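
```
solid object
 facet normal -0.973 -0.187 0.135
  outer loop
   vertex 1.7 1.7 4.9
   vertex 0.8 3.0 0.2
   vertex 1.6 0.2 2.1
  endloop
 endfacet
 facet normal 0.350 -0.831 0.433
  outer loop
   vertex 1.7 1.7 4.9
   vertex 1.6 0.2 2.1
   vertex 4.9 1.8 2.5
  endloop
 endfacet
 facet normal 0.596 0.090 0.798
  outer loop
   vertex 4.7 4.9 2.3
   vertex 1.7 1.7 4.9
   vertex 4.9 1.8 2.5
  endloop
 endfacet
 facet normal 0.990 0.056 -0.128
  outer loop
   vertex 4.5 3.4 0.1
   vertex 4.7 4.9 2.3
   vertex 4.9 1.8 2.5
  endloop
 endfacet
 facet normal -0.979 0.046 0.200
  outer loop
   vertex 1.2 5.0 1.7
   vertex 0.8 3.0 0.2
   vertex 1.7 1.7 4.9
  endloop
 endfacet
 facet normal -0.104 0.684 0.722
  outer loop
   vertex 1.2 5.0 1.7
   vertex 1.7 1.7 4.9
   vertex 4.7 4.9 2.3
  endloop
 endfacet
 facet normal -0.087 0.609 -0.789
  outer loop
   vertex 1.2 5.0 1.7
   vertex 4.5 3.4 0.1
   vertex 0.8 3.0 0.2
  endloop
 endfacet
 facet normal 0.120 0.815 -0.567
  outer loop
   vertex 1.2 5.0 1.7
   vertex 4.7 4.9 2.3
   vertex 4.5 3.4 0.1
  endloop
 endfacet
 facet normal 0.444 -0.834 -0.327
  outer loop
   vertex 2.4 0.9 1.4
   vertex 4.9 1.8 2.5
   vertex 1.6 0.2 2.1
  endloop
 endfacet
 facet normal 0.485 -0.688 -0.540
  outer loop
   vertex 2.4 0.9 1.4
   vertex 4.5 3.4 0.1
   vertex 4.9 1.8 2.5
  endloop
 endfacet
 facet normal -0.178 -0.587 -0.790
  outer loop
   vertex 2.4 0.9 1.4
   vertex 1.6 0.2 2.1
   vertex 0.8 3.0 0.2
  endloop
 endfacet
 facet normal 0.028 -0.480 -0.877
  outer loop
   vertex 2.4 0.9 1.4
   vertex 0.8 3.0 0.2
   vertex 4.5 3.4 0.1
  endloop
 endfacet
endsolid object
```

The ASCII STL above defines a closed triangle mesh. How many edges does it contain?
18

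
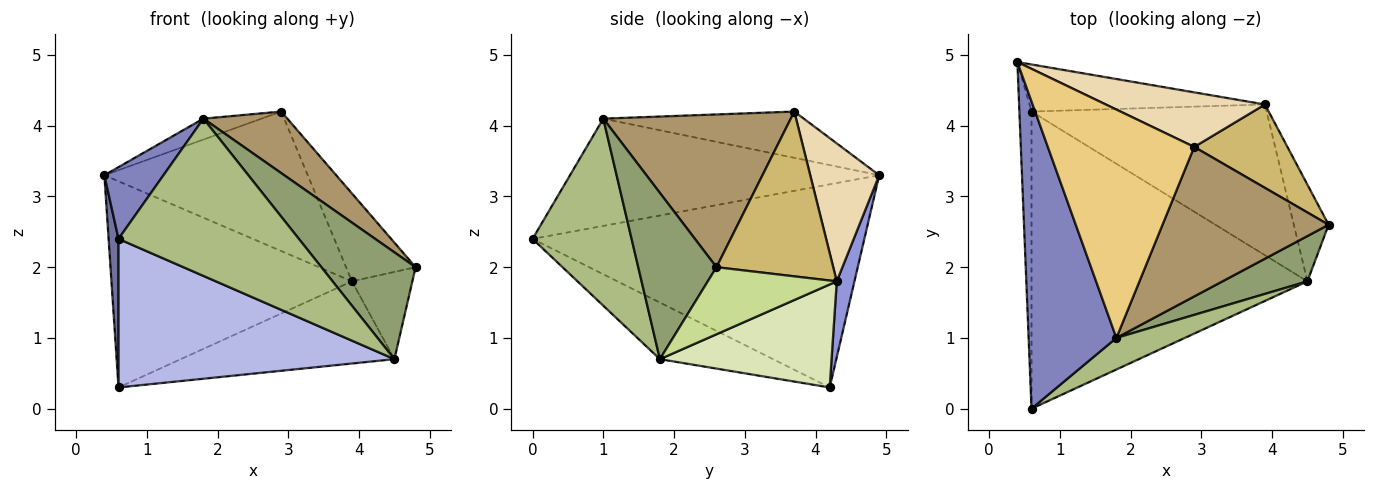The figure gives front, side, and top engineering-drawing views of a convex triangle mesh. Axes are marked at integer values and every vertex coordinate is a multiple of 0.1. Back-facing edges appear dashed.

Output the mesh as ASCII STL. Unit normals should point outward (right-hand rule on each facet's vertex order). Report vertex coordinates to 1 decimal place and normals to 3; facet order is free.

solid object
 facet normal -0.998 -0.030 -0.060
  outer loop
   vertex 0.6 4.2 0.3
   vertex 0.6 0.0 2.4
   vertex 0.4 4.9 3.3
  endloop
 endfacet
 facet normal -0.766 -0.146 0.626
  outer loop
   vertex 1.8 1.0 4.1
   vertex 0.4 4.9 3.3
   vertex 0.6 0.0 2.4
  endloop
 endfacet
 facet normal 0.071 0.972 -0.222
  outer loop
   vertex 3.9 4.3 1.8
   vertex 0.6 4.2 0.3
   vertex 0.4 4.9 3.3
  endloop
 endfacet
 facet normal -0.180 -0.440 -0.880
  outer loop
   vertex 4.5 1.8 0.7
   vertex 0.6 0.0 2.4
   vertex 0.6 4.2 0.3
  endloop
 endfacet
 facet normal 0.607 -0.732 0.310
  outer loop
   vertex 4.5 1.8 0.7
   vertex 4.8 2.6 2.0
   vertex 1.8 1.0 4.1
  endloop
 endfacet
 facet normal 0.474 -0.863 0.173
  outer loop
   vertex 4.5 1.8 0.7
   vertex 1.8 1.0 4.1
   vertex 0.6 0.0 2.4
  endloop
 endfacet
 facet normal 0.820 0.384 -0.425
  outer loop
   vertex 4.5 1.8 0.7
   vertex 3.9 4.3 1.8
   vertex 4.8 2.6 2.0
  endloop
 endfacet
 facet normal 0.359 0.447 -0.819
  outer loop
   vertex 4.5 1.8 0.7
   vertex 0.6 4.2 0.3
   vertex 3.9 4.3 1.8
  endloop
 endfacet
 facet normal 0.648 -0.290 0.704
  outer loop
   vertex 2.9 3.7 4.2
   vertex 1.8 1.0 4.1
   vertex 4.8 2.6 2.0
  endloop
 endfacet
 facet normal 0.773 0.460 0.437
  outer loop
   vertex 2.9 3.7 4.2
   vertex 4.8 2.6 2.0
   vertex 3.9 4.3 1.8
  endloop
 endfacet
 facet normal -0.300 0.087 0.950
  outer loop
   vertex 2.9 3.7 4.2
   vertex 0.4 4.9 3.3
   vertex 1.8 1.0 4.1
  endloop
 endfacet
 facet normal 0.301 0.888 0.347
  outer loop
   vertex 2.9 3.7 4.2
   vertex 3.9 4.3 1.8
   vertex 0.4 4.9 3.3
  endloop
 endfacet
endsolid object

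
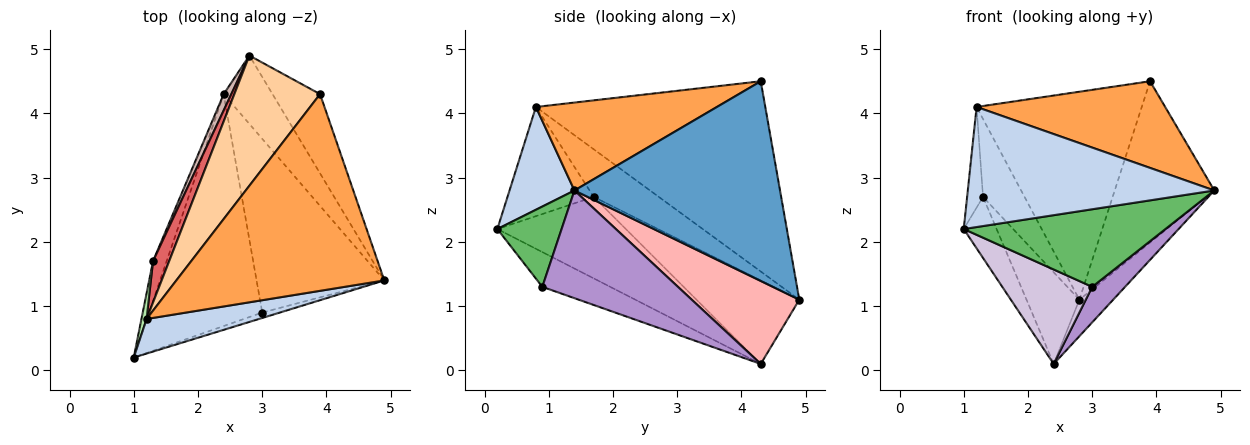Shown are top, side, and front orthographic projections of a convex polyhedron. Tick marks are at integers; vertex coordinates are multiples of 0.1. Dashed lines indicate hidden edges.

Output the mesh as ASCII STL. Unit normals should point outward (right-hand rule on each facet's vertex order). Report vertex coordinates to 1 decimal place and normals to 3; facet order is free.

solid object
 facet normal 0.880 0.426 -0.209
  outer loop
   vertex 3.9 4.3 4.5
   vertex 4.9 1.4 2.8
   vertex 2.8 4.9 1.1
  endloop
 endfacet
 facet normal 0.245 -0.932 0.268
  outer loop
   vertex 1.2 0.8 4.1
   vertex 1.0 0.2 2.2
   vertex 4.9 1.4 2.8
  endloop
 endfacet
 facet normal 0.361 -0.376 0.854
  outer loop
   vertex 1.2 0.8 4.1
   vertex 4.9 1.4 2.8
   vertex 3.9 4.3 4.5
  endloop
 endfacet
 facet normal -0.762 0.549 0.343
  outer loop
   vertex 1.2 0.8 4.1
   vertex 3.9 4.3 4.5
   vertex 2.8 4.9 1.1
  endloop
 endfacet
 facet normal 0.303 -0.951 -0.067
  outer loop
   vertex 3.0 0.9 1.3
   vertex 4.9 1.4 2.8
   vertex 1.0 0.2 2.2
  endloop
 endfacet
 facet normal -0.982 0.181 0.046
  outer loop
   vertex 1.3 1.7 2.7
   vertex 1.0 0.2 2.2
   vertex 1.2 0.8 4.1
  endloop
 endfacet
 facet normal -0.811 0.517 0.275
  outer loop
   vertex 1.3 1.7 2.7
   vertex 1.2 0.8 4.1
   vertex 2.8 4.9 1.1
  endloop
 endfacet
 facet normal 0.832 0.261 -0.490
  outer loop
   vertex 2.4 4.3 0.1
   vertex 2.8 4.9 1.1
   vertex 4.9 1.4 2.8
  endloop
 endfacet
 facet normal 0.637 -0.154 -0.755
  outer loop
   vertex 2.4 4.3 0.1
   vertex 4.9 1.4 2.8
   vertex 3.0 0.9 1.3
  endloop
 endfacet
 facet normal -0.274 -0.363 -0.891
  outer loop
   vertex 2.4 4.3 0.1
   vertex 3.0 0.9 1.3
   vertex 1.0 0.2 2.2
  endloop
 endfacet
 facet normal -0.956 0.245 -0.160
  outer loop
   vertex 2.4 4.3 0.1
   vertex 1.0 0.2 2.2
   vertex 1.3 1.7 2.7
  endloop
 endfacet
 facet normal -0.886 0.456 0.081
  outer loop
   vertex 2.4 4.3 0.1
   vertex 1.3 1.7 2.7
   vertex 2.8 4.9 1.1
  endloop
 endfacet
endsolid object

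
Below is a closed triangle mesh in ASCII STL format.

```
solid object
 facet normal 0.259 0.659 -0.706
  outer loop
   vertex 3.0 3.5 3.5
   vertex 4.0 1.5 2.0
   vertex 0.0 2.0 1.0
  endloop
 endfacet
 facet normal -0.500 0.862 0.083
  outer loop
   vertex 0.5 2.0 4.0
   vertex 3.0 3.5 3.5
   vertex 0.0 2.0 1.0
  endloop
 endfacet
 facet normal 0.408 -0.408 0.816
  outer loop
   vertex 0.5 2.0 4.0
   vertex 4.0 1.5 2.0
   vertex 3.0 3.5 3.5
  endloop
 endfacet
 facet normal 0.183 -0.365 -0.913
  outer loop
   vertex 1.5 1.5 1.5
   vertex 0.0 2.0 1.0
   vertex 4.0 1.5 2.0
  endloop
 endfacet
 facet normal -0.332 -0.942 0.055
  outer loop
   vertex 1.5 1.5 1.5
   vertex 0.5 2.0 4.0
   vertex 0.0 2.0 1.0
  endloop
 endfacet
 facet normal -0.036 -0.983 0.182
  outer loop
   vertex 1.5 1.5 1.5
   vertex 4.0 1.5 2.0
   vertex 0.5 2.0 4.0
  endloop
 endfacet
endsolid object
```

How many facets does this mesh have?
6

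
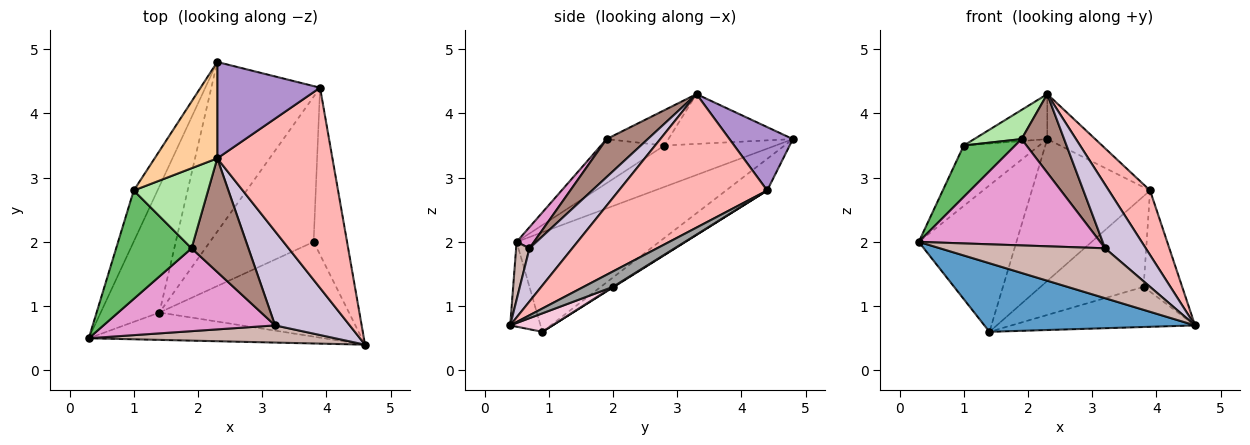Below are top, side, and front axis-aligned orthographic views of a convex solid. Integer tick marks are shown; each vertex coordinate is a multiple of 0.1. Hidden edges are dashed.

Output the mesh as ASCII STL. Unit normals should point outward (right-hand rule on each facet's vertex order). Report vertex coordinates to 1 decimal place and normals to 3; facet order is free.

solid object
 facet normal -0.132 -0.921 -0.367
  outer loop
   vertex 1.4 0.9 0.6
   vertex 4.6 0.4 0.7
   vertex 0.3 0.5 2.0
  endloop
 endfacet
 facet normal -0.742 0.508 -0.438
  outer loop
   vertex 1.4 0.9 0.6
   vertex 0.3 0.5 2.0
   vertex 2.3 4.8 3.6
  endloop
 endfacet
 facet normal -0.747 0.507 -0.429
  outer loop
   vertex 1.0 2.8 3.5
   vertex 2.3 4.8 3.6
   vertex 0.3 0.5 2.0
  endloop
 endfacet
 facet normal -0.584 0.343 0.735
  outer loop
   vertex 1.0 2.8 3.5
   vertex 2.3 3.3 4.3
   vertex 2.3 4.8 3.6
  endloop
 endfacet
 facet normal -0.467 -0.379 0.799
  outer loop
   vertex 1.0 2.8 3.5
   vertex 0.3 0.5 2.0
   vertex 1.9 1.9 3.6
  endloop
 endfacet
 facet normal -0.408 -0.312 0.858
  outer loop
   vertex 1.0 2.8 3.5
   vertex 1.9 1.9 3.6
   vertex 2.3 3.3 4.3
  endloop
 endfacet
 facet normal -0.218 0.626 -0.749
  outer loop
   vertex 3.9 4.4 2.8
   vertex 1.4 0.9 0.6
   vertex 2.3 4.8 3.6
  endloop
 endfacet
 facet normal 0.741 -0.206 0.639
  outer loop
   vertex 3.9 4.4 2.8
   vertex 2.3 3.3 4.3
   vertex 4.6 0.4 0.7
  endloop
 endfacet
 facet normal 0.488 0.369 0.791
  outer loop
   vertex 3.9 4.4 2.8
   vertex 2.3 4.8 3.6
   vertex 2.3 3.3 4.3
  endloop
 endfacet
 facet normal 0.508 -0.483 0.713
  outer loop
   vertex 3.2 0.7 1.9
   vertex 4.6 0.4 0.7
   vertex 2.3 3.3 4.3
  endloop
 endfacet
 facet normal 0.482 -0.498 0.721
  outer loop
   vertex 3.2 0.7 1.9
   vertex 2.3 3.3 4.3
   vertex 1.9 1.9 3.6
  endloop
 endfacet
 facet normal 0.076 -0.943 0.325
  outer loop
   vertex 3.2 0.7 1.9
   vertex 0.3 0.5 2.0
   vertex 4.6 0.4 0.7
  endloop
 endfacet
 facet normal 0.075 -0.787 0.613
  outer loop
   vertex 3.2 0.7 1.9
   vertex 1.9 1.9 3.6
   vertex 0.3 0.5 2.0
  endloop
 endfacet
 facet normal 0.089 0.389 -0.917
  outer loop
   vertex 3.8 2.0 1.3
   vertex 4.6 0.4 0.7
   vertex 1.4 0.9 0.6
  endloop
 endfacet
 facet normal 0.367 0.482 -0.796
  outer loop
   vertex 3.8 2.0 1.3
   vertex 3.9 4.4 2.8
   vertex 4.6 0.4 0.7
  endloop
 endfacet
 facet normal 0.005 0.530 -0.848
  outer loop
   vertex 3.8 2.0 1.3
   vertex 1.4 0.9 0.6
   vertex 3.9 4.4 2.8
  endloop
 endfacet
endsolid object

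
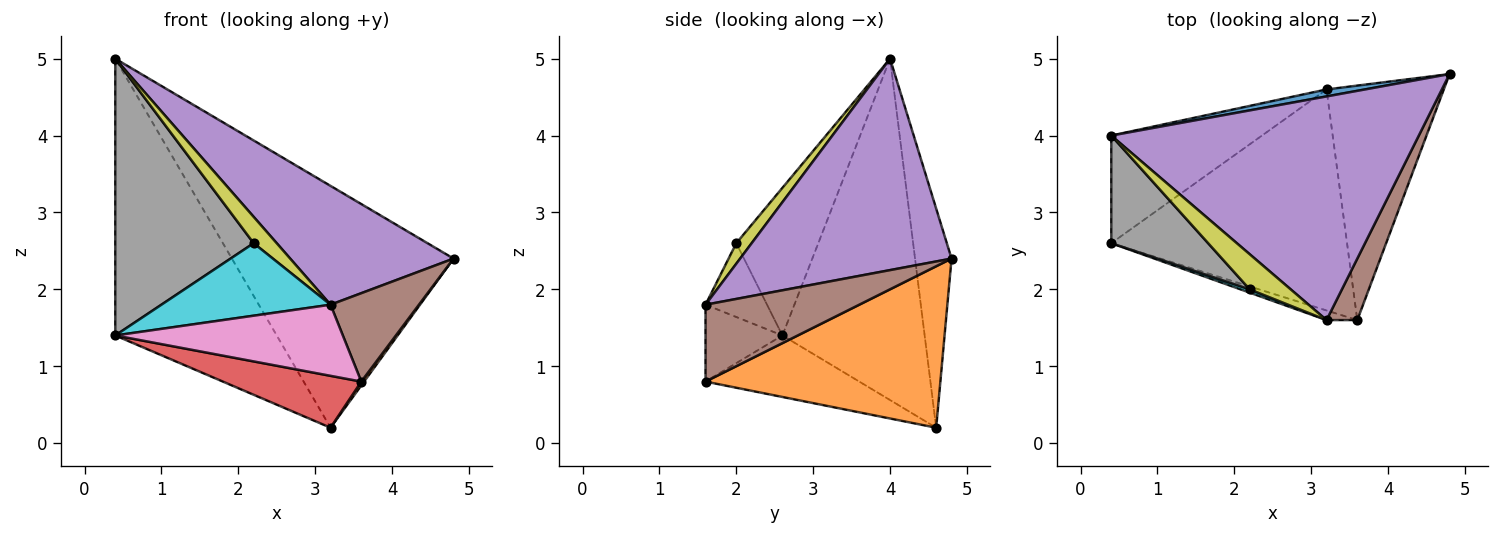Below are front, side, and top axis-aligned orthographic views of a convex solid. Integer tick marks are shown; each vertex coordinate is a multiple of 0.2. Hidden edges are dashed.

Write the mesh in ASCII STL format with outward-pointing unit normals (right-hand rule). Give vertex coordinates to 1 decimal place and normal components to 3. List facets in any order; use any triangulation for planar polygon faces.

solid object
 facet normal -0.162 0.986 0.029
  outer loop
   vertex 3.2 4.6 0.2
   vertex 0.4 4.0 5.0
   vertex 4.8 4.8 2.4
  endloop
 endfacet
 facet normal 0.809 -0.010 -0.588
  outer loop
   vertex 3.2 4.6 0.2
   vertex 4.8 4.8 2.4
   vertex 3.6 1.6 0.8
  endloop
 endfacet
 facet normal -0.635 0.720 -0.280
  outer loop
   vertex 0.4 2.6 1.4
   vertex 0.4 4.0 5.0
   vertex 3.2 4.6 0.2
  endloop
 endfacet
 facet normal -0.246 -0.222 -0.944
  outer loop
   vertex 0.4 2.6 1.4
   vertex 3.2 4.6 0.2
   vertex 3.6 1.6 0.8
  endloop
 endfacet
 facet normal 0.519 -0.401 0.755
  outer loop
   vertex 3.2 1.6 1.8
   vertex 4.8 4.8 2.4
   vertex 0.4 4.0 5.0
  endloop
 endfacet
 facet normal 0.819 -0.471 0.328
  outer loop
   vertex 3.2 1.6 1.8
   vertex 3.6 1.6 0.8
   vertex 4.8 4.8 2.4
  endloop
 endfacet
 facet normal -0.317 -0.940 -0.127
  outer loop
   vertex 3.2 1.6 1.8
   vertex 0.4 2.6 1.4
   vertex 3.6 1.6 0.8
  endloop
 endfacet
 facet normal -0.483 -0.816 0.317
  outer loop
   vertex 2.2 2.0 2.6
   vertex 0.4 4.0 5.0
   vertex 0.4 2.6 1.4
  endloop
 endfacet
 facet normal 0.371 -0.557 0.743
  outer loop
   vertex 2.2 2.0 2.6
   vertex 3.2 1.6 1.8
   vertex 0.4 4.0 5.0
  endloop
 endfacet
 facet normal -0.341 -0.939 0.043
  outer loop
   vertex 2.2 2.0 2.6
   vertex 0.4 2.6 1.4
   vertex 3.2 1.6 1.8
  endloop
 endfacet
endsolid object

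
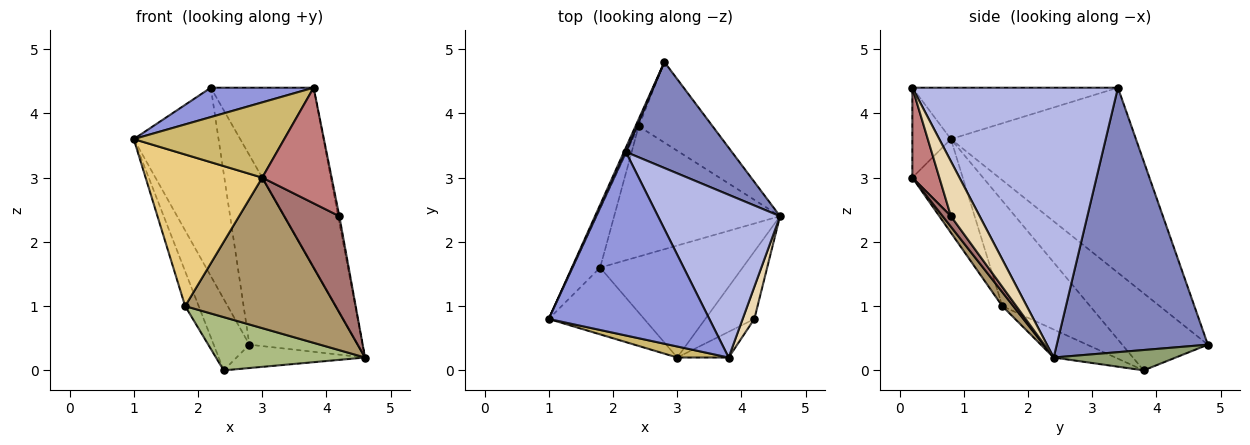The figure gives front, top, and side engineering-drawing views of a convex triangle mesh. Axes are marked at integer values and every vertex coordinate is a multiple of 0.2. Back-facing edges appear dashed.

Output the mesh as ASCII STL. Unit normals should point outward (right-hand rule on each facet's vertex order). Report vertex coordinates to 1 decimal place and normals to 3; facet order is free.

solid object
 facet normal -0.909 0.417 0.009
  outer loop
   vertex 2.2 3.4 4.4
   vertex 2.8 4.8 0.4
   vertex 1.0 0.8 3.6
  endloop
 endfacet
 facet normal 0.773 0.554 0.310
  outer loop
   vertex 2.2 3.4 4.4
   vertex 4.6 2.4 0.2
   vertex 2.8 4.8 0.4
  endloop
 endfacet
 facet normal -0.301 -0.151 0.942
  outer loop
   vertex 3.8 0.2 4.4
   vertex 2.2 3.4 4.4
   vertex 1.0 0.8 3.6
  endloop
 endfacet
 facet normal 0.829 0.415 0.375
  outer loop
   vertex 3.8 0.2 4.4
   vertex 4.6 2.4 0.2
   vertex 2.2 3.4 4.4
  endloop
 endfacet
 facet normal 0.256 0.269 -0.929
  outer loop
   vertex 2.4 3.8 0.0
   vertex 2.8 4.8 0.4
   vertex 4.6 2.4 0.2
  endloop
 endfacet
 facet normal -0.155 -0.374 -0.915
  outer loop
   vertex 2.4 3.8 0.0
   vertex 4.6 2.4 0.2
   vertex 1.8 1.6 1.0
  endloop
 endfacet
 facet normal -0.922 0.384 -0.038
  outer loop
   vertex 2.4 3.8 0.0
   vertex 1.0 0.8 3.6
   vertex 2.8 4.8 0.4
  endloop
 endfacet
 facet normal -0.957 0.148 -0.249
  outer loop
   vertex 2.4 3.8 0.0
   vertex 1.8 1.6 1.0
   vertex 1.0 0.8 3.6
  endloop
 endfacet
 facet normal 0.059 -0.801 -0.596
  outer loop
   vertex 3.0 0.2 3.0
   vertex 1.8 1.6 1.0
   vertex 4.6 2.4 0.2
  endloop
 endfacet
 facet normal -0.246 -0.959 0.140
  outer loop
   vertex 3.0 0.2 3.0
   vertex 3.8 0.2 4.4
   vertex 1.0 0.8 3.6
  endloop
 endfacet
 facet normal -0.368 -0.851 -0.375
  outer loop
   vertex 3.0 0.2 3.0
   vertex 1.0 0.8 3.6
   vertex 1.8 1.6 1.0
  endloop
 endfacet
 facet normal 0.977 0.042 0.208
  outer loop
   vertex 4.2 0.8 2.4
   vertex 4.6 2.4 0.2
   vertex 3.8 0.2 4.4
  endloop
 endfacet
 facet normal 0.122 -0.813 -0.569
  outer loop
   vertex 4.2 0.8 2.4
   vertex 3.0 0.2 3.0
   vertex 4.6 2.4 0.2
  endloop
 endfacet
 facet normal 0.355 -0.913 -0.203
  outer loop
   vertex 4.2 0.8 2.4
   vertex 3.8 0.2 4.4
   vertex 3.0 0.2 3.0
  endloop
 endfacet
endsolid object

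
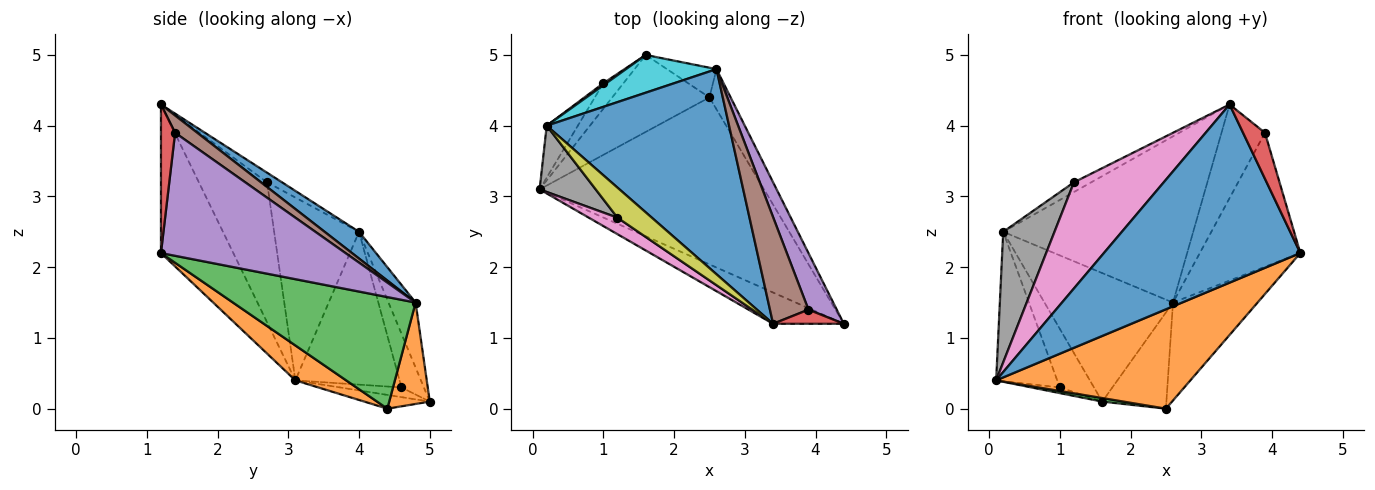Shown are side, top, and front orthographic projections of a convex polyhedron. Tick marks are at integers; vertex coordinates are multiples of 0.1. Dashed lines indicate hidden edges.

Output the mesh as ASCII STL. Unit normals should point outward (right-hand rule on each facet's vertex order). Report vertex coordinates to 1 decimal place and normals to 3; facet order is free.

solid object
 facet normal -0.341 -0.926 -0.162
  outer loop
   vertex 3.4 1.2 4.3
   vertex 0.1 3.1 0.4
   vertex 4.4 1.2 2.2
  endloop
 endfacet
 facet normal 0.133 -0.507 -0.852
  outer loop
   vertex 2.5 4.4 0.0
   vertex 4.4 1.2 2.2
   vertex 0.1 3.1 0.4
  endloop
 endfacet
 facet normal -0.140 -0.045 -0.989
  outer loop
   vertex 2.5 4.4 0.0
   vertex 0.1 3.1 0.4
   vertex 1.6 5.0 0.1
  endloop
 endfacet
 facet normal -0.425 0.196 -0.883
  outer loop
   vertex 1.0 4.6 0.3
   vertex 1.6 5.0 0.1
   vertex 0.1 3.1 0.4
  endloop
 endfacet
 facet normal -0.850 0.498 -0.173
  outer loop
   vertex 1.0 4.6 0.3
   vertex 0.1 3.1 0.4
   vertex 0.2 4.0 2.5
  endloop
 endfacet
 facet normal -0.548 0.836 0.029
  outer loop
   vertex 1.0 4.6 0.3
   vertex 0.2 4.0 2.5
   vertex 1.6 5.0 0.1
  endloop
 endfacet
 facet normal -0.600 -0.790 0.123
  outer loop
   vertex 1.2 2.7 3.2
   vertex 0.1 3.1 0.4
   vertex 3.4 1.2 4.3
  endloop
 endfacet
 facet normal -0.828 -0.500 0.254
  outer loop
   vertex 1.2 2.7 3.2
   vertex 0.2 4.0 2.5
   vertex 0.1 3.1 0.4
  endloop
 endfacet
 facet normal -0.257 0.297 0.920
  outer loop
   vertex 1.2 2.7 3.2
   vertex 3.4 1.2 4.3
   vertex 0.2 4.0 2.5
  endloop
 endfacet
 facet normal -0.198 0.940 0.276
  outer loop
   vertex 2.6 4.8 1.5
   vertex 1.6 5.0 0.1
   vertex 0.2 4.0 2.5
  endloop
 endfacet
 facet normal 0.113 0.626 0.772
  outer loop
   vertex 2.6 4.8 1.5
   vertex 0.2 4.0 2.5
   vertex 3.4 1.2 4.3
  endloop
 endfacet
 facet normal 0.517 0.818 -0.253
  outer loop
   vertex 2.6 4.8 1.5
   vertex 2.5 4.4 0.0
   vertex 1.6 5.0 0.1
  endloop
 endfacet
 facet normal 0.894 0.414 -0.170
  outer loop
   vertex 2.6 4.8 1.5
   vertex 4.4 1.2 2.2
   vertex 2.5 4.4 0.0
  endloop
 endfacet
 facet normal 0.525 -0.813 0.250
  outer loop
   vertex 3.9 1.4 3.9
   vertex 3.4 1.2 4.3
   vertex 4.4 1.2 2.2
  endloop
 endfacet
 facet normal 0.861 0.469 0.198
  outer loop
   vertex 3.9 1.4 3.9
   vertex 4.4 1.2 2.2
   vertex 2.6 4.8 1.5
  endloop
 endfacet
 facet normal 0.320 0.625 0.712
  outer loop
   vertex 3.9 1.4 3.9
   vertex 2.6 4.8 1.5
   vertex 3.4 1.2 4.3
  endloop
 endfacet
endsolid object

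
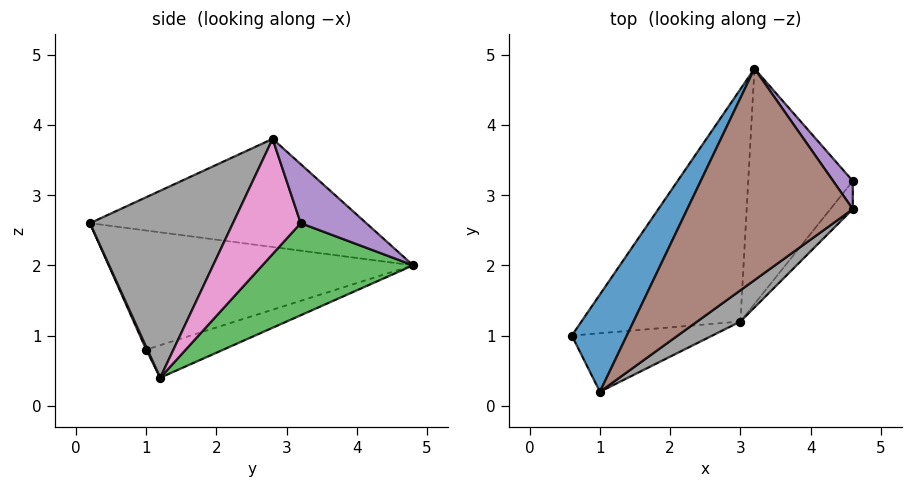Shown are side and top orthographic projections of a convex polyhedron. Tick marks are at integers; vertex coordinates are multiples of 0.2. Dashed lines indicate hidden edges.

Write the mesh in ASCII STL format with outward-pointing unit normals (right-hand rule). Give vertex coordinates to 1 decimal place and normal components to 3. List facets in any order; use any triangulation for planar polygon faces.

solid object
 facet normal -0.816 0.439 0.376
  outer loop
   vertex 1.0 0.2 2.6
   vertex 3.2 4.8 2.0
   vertex 0.6 1.0 0.8
  endloop
 endfacet
 facet normal -0.183 0.408 -0.895
  outer loop
   vertex 3.0 1.2 0.4
   vertex 0.6 1.0 0.8
   vertex 3.2 4.8 2.0
  endloop
 endfacet
 facet normal 0.634 0.285 -0.719
  outer loop
   vertex 3.0 1.2 0.4
   vertex 3.2 4.8 2.0
   vertex 4.6 3.2 2.6
  endloop
 endfacet
 facet normal 0.008 -0.913 -0.408
  outer loop
   vertex 3.0 1.2 0.4
   vertex 1.0 0.2 2.6
   vertex 0.6 1.0 0.8
  endloop
 endfacet
 facet normal 0.688 0.688 0.229
  outer loop
   vertex 4.6 2.8 3.8
   vertex 4.6 3.2 2.6
   vertex 3.2 4.8 2.0
  endloop
 endfacet
 facet normal -0.513 0.348 0.785
  outer loop
   vertex 4.6 2.8 3.8
   vertex 3.2 4.8 2.0
   vertex 1.0 0.2 2.6
  endloop
 endfacet
 facet normal 0.851 -0.498 -0.166
  outer loop
   vertex 4.6 2.8 3.8
   vertex 3.0 1.2 0.4
   vertex 4.6 3.2 2.6
  endloop
 endfacet
 facet normal 0.552 -0.824 0.128
  outer loop
   vertex 4.6 2.8 3.8
   vertex 1.0 0.2 2.6
   vertex 3.0 1.2 0.4
  endloop
 endfacet
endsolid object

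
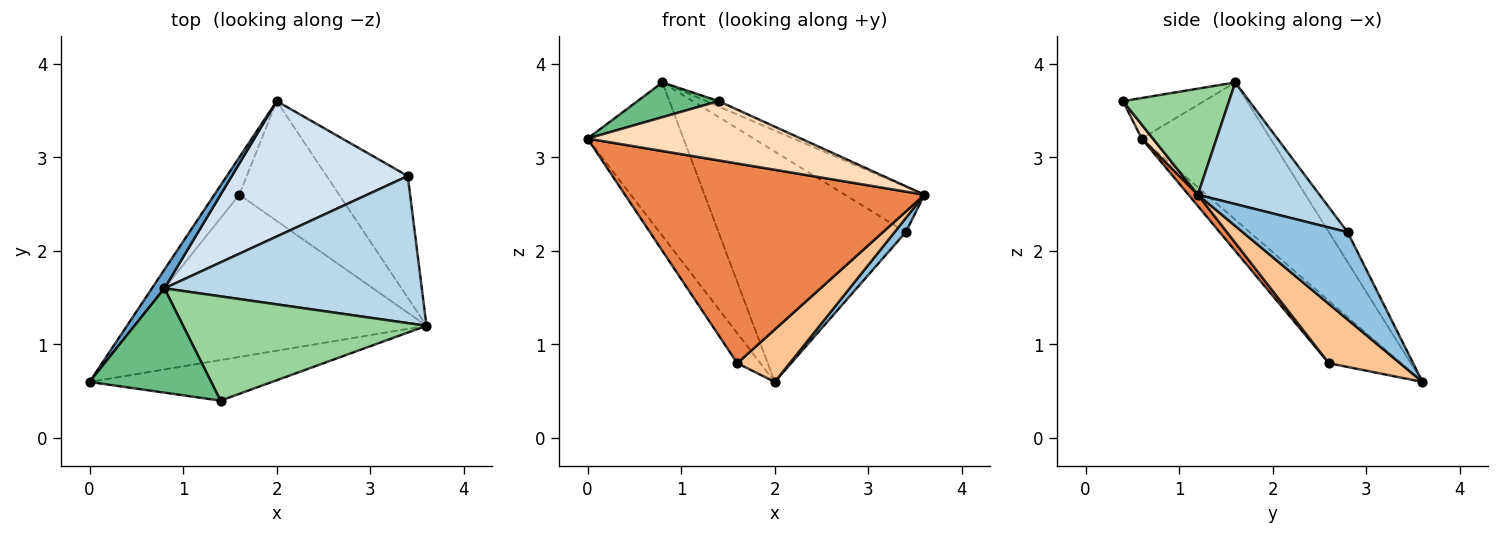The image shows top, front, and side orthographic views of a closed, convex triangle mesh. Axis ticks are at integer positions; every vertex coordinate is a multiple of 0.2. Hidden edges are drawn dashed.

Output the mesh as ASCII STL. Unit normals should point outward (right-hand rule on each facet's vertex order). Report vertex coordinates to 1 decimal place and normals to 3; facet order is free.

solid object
 facet normal -0.800 0.596 0.073
  outer loop
   vertex 0.8 1.6 3.8
   vertex 2.0 3.6 0.6
   vertex 0.0 0.6 3.2
  endloop
 endfacet
 facet normal 0.731 -0.078 -0.678
  outer loop
   vertex 3.4 2.8 2.2
   vertex 3.6 1.2 2.6
   vertex 2.0 3.6 0.6
  endloop
 endfacet
 facet normal 0.412 0.269 0.871
  outer loop
   vertex 3.4 2.8 2.2
   vertex 0.8 1.6 3.8
   vertex 3.6 1.2 2.6
  endloop
 endfacet
 facet normal -0.086 0.859 0.505
  outer loop
   vertex 3.4 2.8 2.2
   vertex 2.0 3.6 0.6
   vertex 0.8 1.6 3.8
  endloop
 endfacet
 facet normal 0.024 -0.776 -0.630
  outer loop
   vertex 1.6 2.6 0.8
   vertex 3.6 1.2 2.6
   vertex 0.0 0.6 3.2
  endloop
 endfacet
 facet normal -0.890 0.285 -0.356
  outer loop
   vertex 1.6 2.6 0.8
   vertex 0.0 0.6 3.2
   vertex 2.0 3.6 0.6
  endloop
 endfacet
 facet normal 0.478 -0.352 -0.805
  outer loop
   vertex 1.6 2.6 0.8
   vertex 2.0 3.6 0.6
   vertex 3.6 1.2 2.6
  endloop
 endfacet
 facet normal 0.043 -0.825 -0.564
  outer loop
   vertex 1.4 0.4 3.6
   vertex 0.0 0.6 3.2
   vertex 3.6 1.2 2.6
  endloop
 endfacet
 facet normal -0.302 -0.302 0.905
  outer loop
   vertex 1.4 0.4 3.6
   vertex 0.8 1.6 3.8
   vertex 0.0 0.6 3.2
  endloop
 endfacet
 facet normal 0.399 0.047 0.916
  outer loop
   vertex 1.4 0.4 3.6
   vertex 3.6 1.2 2.6
   vertex 0.8 1.6 3.8
  endloop
 endfacet
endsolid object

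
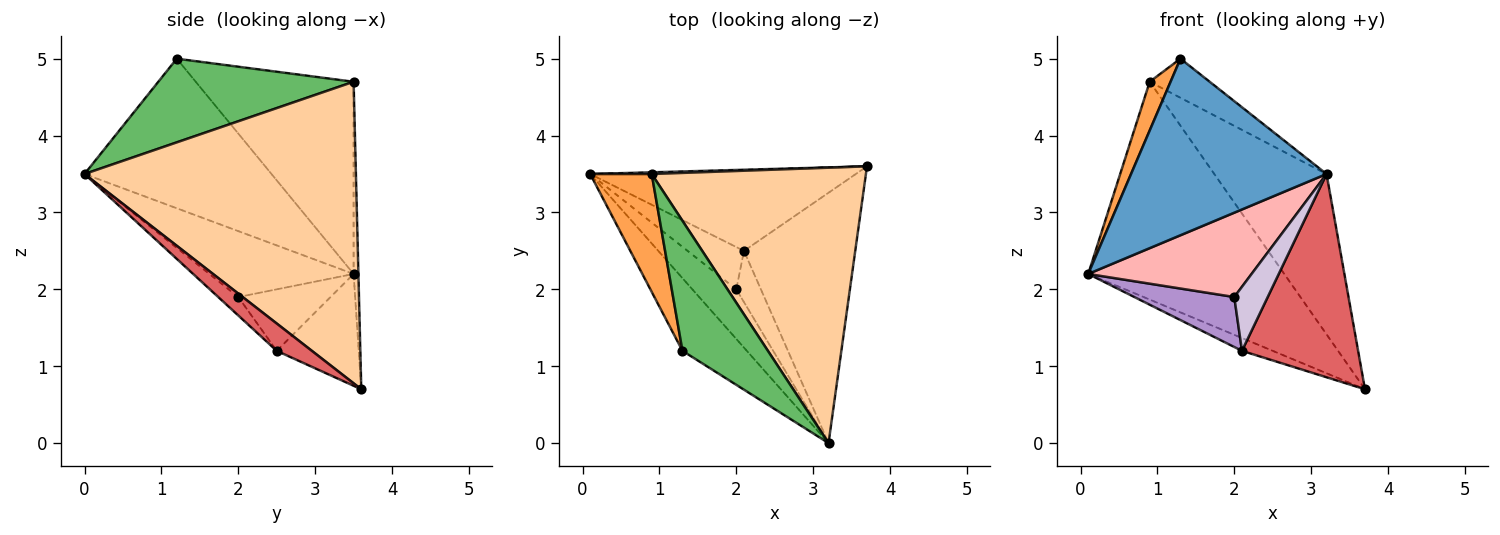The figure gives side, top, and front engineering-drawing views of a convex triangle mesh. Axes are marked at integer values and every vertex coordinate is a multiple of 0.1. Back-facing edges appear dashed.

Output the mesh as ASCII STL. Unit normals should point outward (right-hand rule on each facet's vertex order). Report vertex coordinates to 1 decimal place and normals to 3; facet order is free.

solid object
 facet normal -0.663 -0.693 -0.285
  outer loop
   vertex 1.3 1.2 5.0
   vertex 0.1 3.5 2.2
   vertex 3.2 0.0 3.5
  endloop
 endfacet
 facet normal -0.025 1.000 0.008
  outer loop
   vertex 0.9 3.5 4.7
   vertex 3.7 3.6 0.7
   vertex 0.1 3.5 2.2
  endloop
 endfacet
 facet normal -0.945 -0.125 0.302
  outer loop
   vertex 0.9 3.5 4.7
   vertex 0.1 3.5 2.2
   vertex 1.3 1.2 5.0
  endloop
 endfacet
 facet normal 0.773 0.320 0.549
  outer loop
   vertex 0.9 3.5 4.7
   vertex 3.2 0.0 3.5
   vertex 3.7 3.6 0.7
  endloop
 endfacet
 facet normal 0.684 0.210 0.698
  outer loop
   vertex 0.9 3.5 4.7
   vertex 1.3 1.2 5.0
   vertex 3.2 0.0 3.5
  endloop
 endfacet
 facet normal -0.384 0.144 -0.912
  outer loop
   vertex 2.1 2.5 1.2
   vertex 0.1 3.5 2.2
   vertex 3.7 3.6 0.7
  endloop
 endfacet
 facet normal 0.187 -0.619 -0.763
  outer loop
   vertex 2.1 2.5 1.2
   vertex 3.7 3.6 0.7
   vertex 3.2 0.0 3.5
  endloop
 endfacet
 facet normal -0.605 -0.686 -0.404
  outer loop
   vertex 2.0 2.0 1.9
   vertex 3.2 0.0 3.5
   vertex 0.1 3.5 2.2
  endloop
 endfacet
 facet normal -0.576 -0.624 -0.528
  outer loop
   vertex 2.0 2.0 1.9
   vertex 0.1 3.5 2.2
   vertex 2.1 2.5 1.2
  endloop
 endfacet
 facet normal -0.424 -0.707 -0.566
  outer loop
   vertex 2.0 2.0 1.9
   vertex 2.1 2.5 1.2
   vertex 3.2 0.0 3.5
  endloop
 endfacet
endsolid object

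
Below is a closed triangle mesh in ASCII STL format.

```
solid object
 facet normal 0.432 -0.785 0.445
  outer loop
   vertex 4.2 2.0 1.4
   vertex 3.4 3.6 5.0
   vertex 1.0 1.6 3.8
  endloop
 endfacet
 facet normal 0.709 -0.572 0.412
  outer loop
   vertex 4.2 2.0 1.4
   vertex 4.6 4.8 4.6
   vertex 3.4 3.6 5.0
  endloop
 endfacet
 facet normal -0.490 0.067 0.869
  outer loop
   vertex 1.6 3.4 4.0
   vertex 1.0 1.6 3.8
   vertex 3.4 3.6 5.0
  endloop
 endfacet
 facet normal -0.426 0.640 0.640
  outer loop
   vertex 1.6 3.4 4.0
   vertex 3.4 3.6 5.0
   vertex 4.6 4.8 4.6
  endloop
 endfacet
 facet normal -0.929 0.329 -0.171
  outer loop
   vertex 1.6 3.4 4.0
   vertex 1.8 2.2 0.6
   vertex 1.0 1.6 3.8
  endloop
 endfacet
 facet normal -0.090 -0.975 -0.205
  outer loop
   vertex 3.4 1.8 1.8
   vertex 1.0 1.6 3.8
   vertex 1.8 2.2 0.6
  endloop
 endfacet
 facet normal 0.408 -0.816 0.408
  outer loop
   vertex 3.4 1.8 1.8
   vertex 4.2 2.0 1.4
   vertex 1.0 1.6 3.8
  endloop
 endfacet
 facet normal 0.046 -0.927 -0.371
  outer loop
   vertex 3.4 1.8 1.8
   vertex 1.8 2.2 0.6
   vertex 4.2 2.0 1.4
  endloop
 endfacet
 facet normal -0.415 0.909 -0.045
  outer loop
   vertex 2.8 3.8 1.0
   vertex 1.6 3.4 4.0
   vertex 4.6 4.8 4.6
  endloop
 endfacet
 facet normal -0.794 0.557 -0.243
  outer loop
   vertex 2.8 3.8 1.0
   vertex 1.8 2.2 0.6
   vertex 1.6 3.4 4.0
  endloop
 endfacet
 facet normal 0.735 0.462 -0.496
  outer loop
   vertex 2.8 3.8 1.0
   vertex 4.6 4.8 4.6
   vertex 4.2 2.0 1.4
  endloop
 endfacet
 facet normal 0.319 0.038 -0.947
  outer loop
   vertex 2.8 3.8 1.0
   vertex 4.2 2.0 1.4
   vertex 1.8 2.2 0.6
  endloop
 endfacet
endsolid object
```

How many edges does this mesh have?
18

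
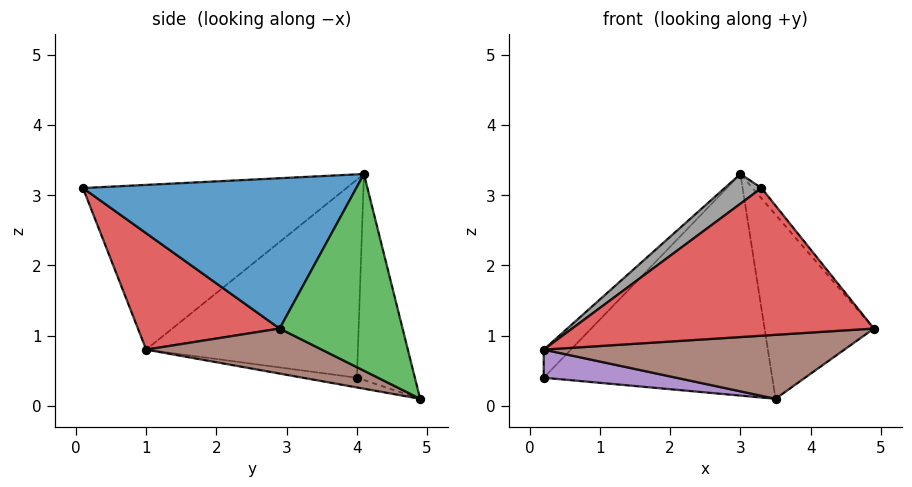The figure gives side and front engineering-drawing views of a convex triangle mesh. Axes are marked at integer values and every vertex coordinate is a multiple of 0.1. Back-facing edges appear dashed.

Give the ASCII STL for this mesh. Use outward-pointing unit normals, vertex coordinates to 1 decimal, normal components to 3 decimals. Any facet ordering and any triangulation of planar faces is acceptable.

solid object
 facet normal 0.763 0.025 0.646
  outer loop
   vertex 3.0 4.1 3.3
   vertex 3.3 0.1 3.1
   vertex 4.9 2.9 1.1
  endloop
 endfacet
 facet normal -0.241 0.950 0.200
  outer loop
   vertex 3.5 4.9 0.1
   vertex 0.2 4.0 0.4
   vertex 3.0 4.1 3.3
  endloop
 endfacet
 facet normal 0.719 0.639 0.272
  outer loop
   vertex 3.5 4.9 0.1
   vertex 3.0 4.1 3.3
   vertex 4.9 2.9 1.1
  endloop
 endfacet
 facet normal 0.312 -0.664 -0.680
  outer loop
   vertex 0.2 1.0 0.8
   vertex 4.9 2.9 1.1
   vertex 3.3 0.1 3.1
  endloop
 endfacet
 facet normal -0.054 -0.132 -0.990
  outer loop
   vertex 0.2 1.0 0.8
   vertex 0.2 4.0 0.4
   vertex 3.5 4.9 0.1
  endloop
 endfacet
 facet normal 0.192 -0.328 -0.925
  outer loop
   vertex 0.2 1.0 0.8
   vertex 3.5 4.9 0.1
   vertex 4.9 2.9 1.1
  endloop
 endfacet
 facet normal -0.718 0.092 0.690
  outer loop
   vertex 0.2 1.0 0.8
   vertex 3.0 4.1 3.3
   vertex 0.2 4.0 0.4
  endloop
 endfacet
 facet normal -0.610 -0.085 0.788
  outer loop
   vertex 0.2 1.0 0.8
   vertex 3.3 0.1 3.1
   vertex 3.0 4.1 3.3
  endloop
 endfacet
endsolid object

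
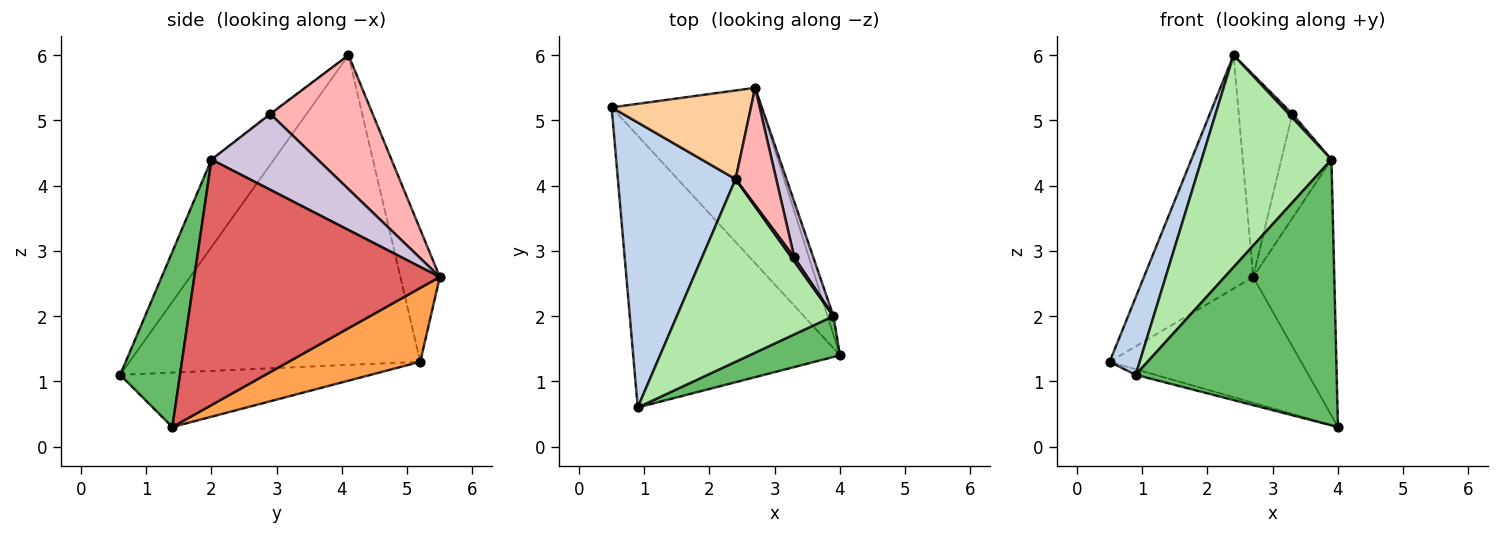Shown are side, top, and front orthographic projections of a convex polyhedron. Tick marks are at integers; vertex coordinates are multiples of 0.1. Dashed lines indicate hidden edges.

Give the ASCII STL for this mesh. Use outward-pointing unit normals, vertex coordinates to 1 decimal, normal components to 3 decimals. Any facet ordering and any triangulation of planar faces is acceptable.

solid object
 facet normal -0.255 0.020 -0.967
  outer loop
   vertex 0.9 0.6 1.1
   vertex 0.5 5.2 1.3
   vertex 4.0 1.4 0.3
  endloop
 endfacet
 facet normal -0.930 -0.096 0.354
  outer loop
   vertex 2.4 4.1 6.0
   vertex 0.5 5.2 1.3
   vertex 0.9 0.6 1.1
  endloop
 endfacet
 facet normal 0.372 0.541 -0.754
  outer loop
   vertex 2.7 5.5 2.6
   vertex 4.0 1.4 0.3
   vertex 0.5 5.2 1.3
  endloop
 endfacet
 facet normal -0.320 0.886 0.337
  outer loop
   vertex 2.7 5.5 2.6
   vertex 0.5 5.2 1.3
   vertex 2.4 4.1 6.0
  endloop
 endfacet
 facet normal 0.282 -0.948 0.146
  outer loop
   vertex 3.9 2.0 4.4
   vertex 0.9 0.6 1.1
   vertex 4.0 1.4 0.3
  endloop
 endfacet
 facet normal -0.342 -0.712 0.613
  outer loop
   vertex 3.9 2.0 4.4
   vertex 2.4 4.1 6.0
   vertex 0.9 0.6 1.1
  endloop
 endfacet
 facet normal 0.949 0.314 -0.023
  outer loop
   vertex 3.9 2.0 4.4
   vertex 4.0 1.4 0.3
   vertex 2.7 5.5 2.6
  endloop
 endfacet
 facet normal 0.856 0.447 0.260
  outer loop
   vertex 3.3 2.9 5.1
   vertex 2.7 5.5 2.6
   vertex 2.4 4.1 6.0
  endloop
 endfacet
 facet normal -0.229 -0.688 0.688
  outer loop
   vertex 3.3 2.9 5.1
   vertex 2.4 4.1 6.0
   vertex 3.9 2.0 4.4
  endloop
 endfacet
 facet normal 0.882 0.416 0.221
  outer loop
   vertex 3.3 2.9 5.1
   vertex 3.9 2.0 4.4
   vertex 2.7 5.5 2.6
  endloop
 endfacet
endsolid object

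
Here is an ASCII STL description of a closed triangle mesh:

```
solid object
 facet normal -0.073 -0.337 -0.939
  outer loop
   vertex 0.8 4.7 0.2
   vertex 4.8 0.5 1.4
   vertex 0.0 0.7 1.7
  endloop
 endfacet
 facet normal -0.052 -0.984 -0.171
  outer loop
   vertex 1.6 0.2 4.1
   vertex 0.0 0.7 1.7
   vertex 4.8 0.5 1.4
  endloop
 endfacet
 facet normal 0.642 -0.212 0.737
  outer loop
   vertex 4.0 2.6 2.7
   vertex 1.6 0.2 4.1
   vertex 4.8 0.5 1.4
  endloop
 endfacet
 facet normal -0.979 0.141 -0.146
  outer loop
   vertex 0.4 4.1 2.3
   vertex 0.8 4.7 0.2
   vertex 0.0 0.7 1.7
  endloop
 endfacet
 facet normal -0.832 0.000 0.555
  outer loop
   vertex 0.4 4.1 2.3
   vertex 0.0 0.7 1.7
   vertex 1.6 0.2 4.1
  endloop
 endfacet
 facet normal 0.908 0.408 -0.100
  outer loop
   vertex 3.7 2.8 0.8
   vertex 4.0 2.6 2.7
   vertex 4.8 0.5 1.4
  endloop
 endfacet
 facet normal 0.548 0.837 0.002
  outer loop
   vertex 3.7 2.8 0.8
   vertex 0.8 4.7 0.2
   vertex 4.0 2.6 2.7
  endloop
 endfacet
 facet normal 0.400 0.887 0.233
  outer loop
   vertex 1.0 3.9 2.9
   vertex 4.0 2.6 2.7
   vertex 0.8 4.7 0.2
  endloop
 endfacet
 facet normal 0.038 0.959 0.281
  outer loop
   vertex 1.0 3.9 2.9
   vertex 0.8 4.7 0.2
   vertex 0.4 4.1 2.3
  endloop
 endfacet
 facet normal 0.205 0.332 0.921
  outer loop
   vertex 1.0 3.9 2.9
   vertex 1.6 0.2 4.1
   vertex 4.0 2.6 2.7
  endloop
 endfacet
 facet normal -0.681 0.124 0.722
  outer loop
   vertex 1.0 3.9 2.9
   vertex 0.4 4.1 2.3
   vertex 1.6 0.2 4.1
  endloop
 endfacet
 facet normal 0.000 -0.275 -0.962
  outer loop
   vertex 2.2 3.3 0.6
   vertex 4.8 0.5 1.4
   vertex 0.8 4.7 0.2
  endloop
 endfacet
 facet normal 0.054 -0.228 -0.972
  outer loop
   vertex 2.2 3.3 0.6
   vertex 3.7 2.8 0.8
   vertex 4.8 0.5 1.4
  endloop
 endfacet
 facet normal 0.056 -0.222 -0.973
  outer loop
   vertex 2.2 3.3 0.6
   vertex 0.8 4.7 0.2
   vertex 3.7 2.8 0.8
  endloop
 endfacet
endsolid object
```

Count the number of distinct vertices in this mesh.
9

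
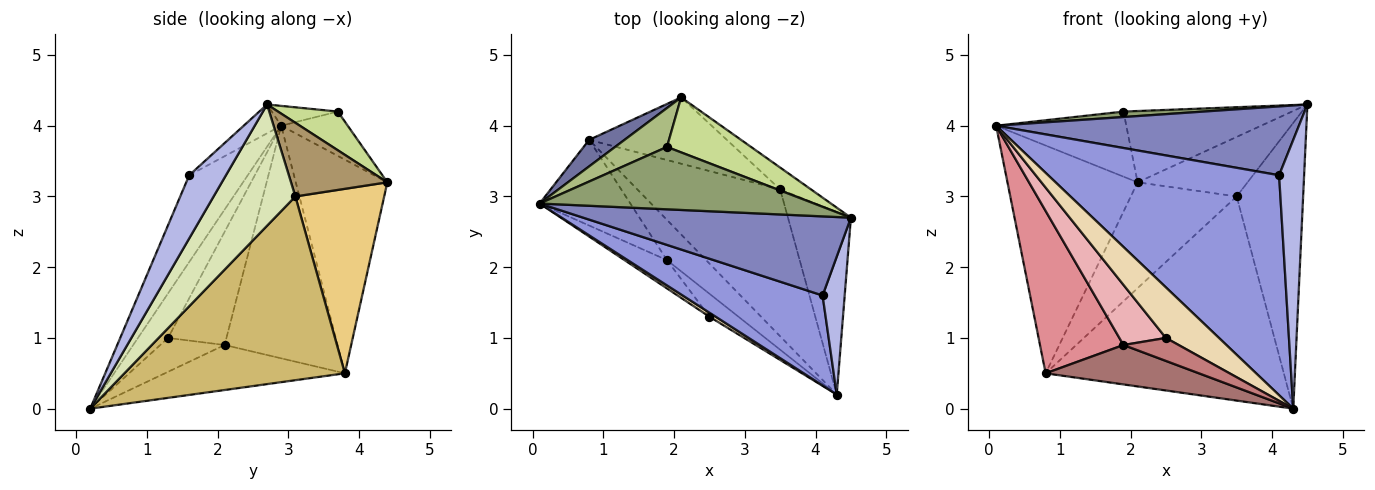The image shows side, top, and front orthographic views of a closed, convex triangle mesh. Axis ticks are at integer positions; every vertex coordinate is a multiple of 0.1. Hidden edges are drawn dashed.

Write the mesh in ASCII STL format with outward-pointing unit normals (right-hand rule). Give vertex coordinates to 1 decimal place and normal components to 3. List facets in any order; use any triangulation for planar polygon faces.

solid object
 facet normal -0.573 0.814 0.095
  outer loop
   vertex 0.8 3.8 0.5
   vertex 0.1 2.9 4.0
   vertex 2.1 4.4 3.2
  endloop
 endfacet
 facet normal -0.081 -0.654 0.752
  outer loop
   vertex 4.1 1.6 3.3
   vertex 4.5 2.7 4.3
   vertex 0.1 2.9 4.0
  endloop
 endfacet
 facet normal -0.228 -0.901 0.368
  outer loop
   vertex 4.1 1.6 3.3
   vertex 0.1 2.9 4.0
   vertex 4.3 0.2 0.0
  endloop
 endfacet
 facet normal 0.794 -0.541 0.278
  outer loop
   vertex 4.1 1.6 3.3
   vertex 4.3 0.2 0.0
   vertex 4.5 2.7 4.3
  endloop
 endfacet
 facet normal -0.072 -0.087 0.994
  outer loop
   vertex 1.9 3.7 4.2
   vertex 0.1 2.9 4.0
   vertex 4.5 2.7 4.3
  endloop
 endfacet
 facet normal -0.402 0.786 0.470
  outer loop
   vertex 1.9 3.7 4.2
   vertex 2.1 4.4 3.2
   vertex 0.1 2.9 4.0
  endloop
 endfacet
 facet normal 0.271 0.762 0.588
  outer loop
   vertex 1.9 3.7 4.2
   vertex 4.5 2.7 4.3
   vertex 2.1 4.4 3.2
  endloop
 endfacet
 facet normal 0.720 0.585 -0.374
  outer loop
   vertex 3.5 3.1 3.0
   vertex 4.5 2.7 4.3
   vertex 4.3 0.2 0.0
  endloop
 endfacet
 facet normal 0.635 0.725 -0.266
  outer loop
   vertex 3.5 3.1 3.0
   vertex 2.1 4.4 3.2
   vertex 4.5 2.7 4.3
  endloop
 endfacet
 facet normal 0.601 0.649 -0.467
  outer loop
   vertex 3.5 3.1 3.0
   vertex 4.3 0.2 0.0
   vertex 0.8 3.8 0.5
  endloop
 endfacet
 facet normal 0.580 0.691 -0.433
  outer loop
   vertex 3.5 3.1 3.0
   vertex 0.8 3.8 0.5
   vertex 2.1 4.4 3.2
  endloop
 endfacet
 facet normal -0.492 -0.868 0.069
  outer loop
   vertex 2.5 1.3 1.0
   vertex 4.3 0.2 0.0
   vertex 0.1 2.9 4.0
  endloop
 endfacet
 facet normal -0.635 -0.541 -0.552
  outer loop
   vertex 1.9 2.1 0.9
   vertex 0.8 3.8 0.5
   vertex 4.3 0.2 0.0
  endloop
 endfacet
 facet normal -0.636 -0.545 -0.545
  outer loop
   vertex 1.9 2.1 0.9
   vertex 4.3 0.2 0.0
   vertex 2.5 1.3 1.0
  endloop
 endfacet
 facet normal -0.767 -0.567 -0.299
  outer loop
   vertex 1.9 2.1 0.9
   vertex 0.1 2.9 4.0
   vertex 0.8 3.8 0.5
  endloop
 endfacet
 facet normal -0.750 -0.598 -0.281
  outer loop
   vertex 1.9 2.1 0.9
   vertex 2.5 1.3 1.0
   vertex 0.1 2.9 4.0
  endloop
 endfacet
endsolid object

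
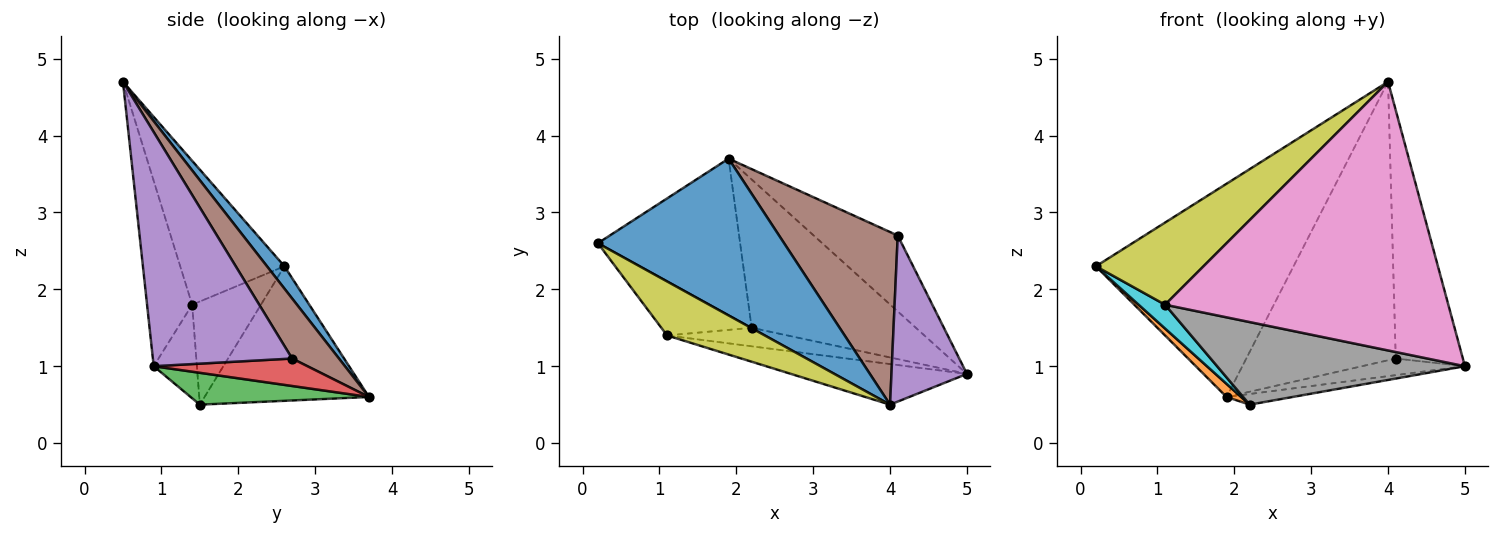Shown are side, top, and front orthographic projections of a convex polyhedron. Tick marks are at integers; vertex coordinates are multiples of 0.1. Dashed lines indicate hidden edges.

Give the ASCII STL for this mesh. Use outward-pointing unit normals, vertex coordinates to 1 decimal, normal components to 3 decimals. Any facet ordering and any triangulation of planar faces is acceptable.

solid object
 facet normal 0.071 0.804 0.591
  outer loop
   vertex 4.0 0.5 4.7
   vertex 1.9 3.7 0.6
   vertex 0.2 2.6 2.3
  endloop
 endfacet
 facet normal -0.686 -0.061 -0.725
  outer loop
   vertex 2.2 1.5 0.5
   vertex 0.2 2.6 2.3
   vertex 1.9 3.7 0.6
  endloop
 endfacet
 facet normal 0.190 0.070 -0.979
  outer loop
   vertex 2.2 1.5 0.5
   vertex 1.9 3.7 0.6
   vertex 5.0 0.9 1.0
  endloop
 endfacet
 facet normal 0.304 0.204 -0.931
  outer loop
   vertex 4.1 2.7 1.1
   vertex 5.0 0.9 1.0
   vertex 1.9 3.7 0.6
  endloop
 endfacet
 facet normal 0.865 0.417 0.279
  outer loop
   vertex 4.1 2.7 1.1
   vertex 4.0 0.5 4.7
   vertex 5.0 0.9 1.0
  endloop
 endfacet
 facet normal 0.258 0.821 0.509
  outer loop
   vertex 4.1 2.7 1.1
   vertex 1.9 3.7 0.6
   vertex 4.0 0.5 4.7
  endloop
 endfacet
 facet normal -0.156 -0.977 -0.148
  outer loop
   vertex 1.1 1.4 1.8
   vertex 5.0 0.9 1.0
   vertex 4.0 0.5 4.7
  endloop
 endfacet
 facet normal -0.168 -0.962 -0.216
  outer loop
   vertex 1.1 1.4 1.8
   vertex 2.2 1.5 0.5
   vertex 5.0 0.9 1.0
  endloop
 endfacet
 facet normal -0.629 -0.650 0.427
  outer loop
   vertex 1.1 1.4 1.8
   vertex 4.0 0.5 4.7
   vertex 0.2 2.6 2.3
  endloop
 endfacet
 facet normal -0.723 -0.278 -0.633
  outer loop
   vertex 1.1 1.4 1.8
   vertex 0.2 2.6 2.3
   vertex 2.2 1.5 0.5
  endloop
 endfacet
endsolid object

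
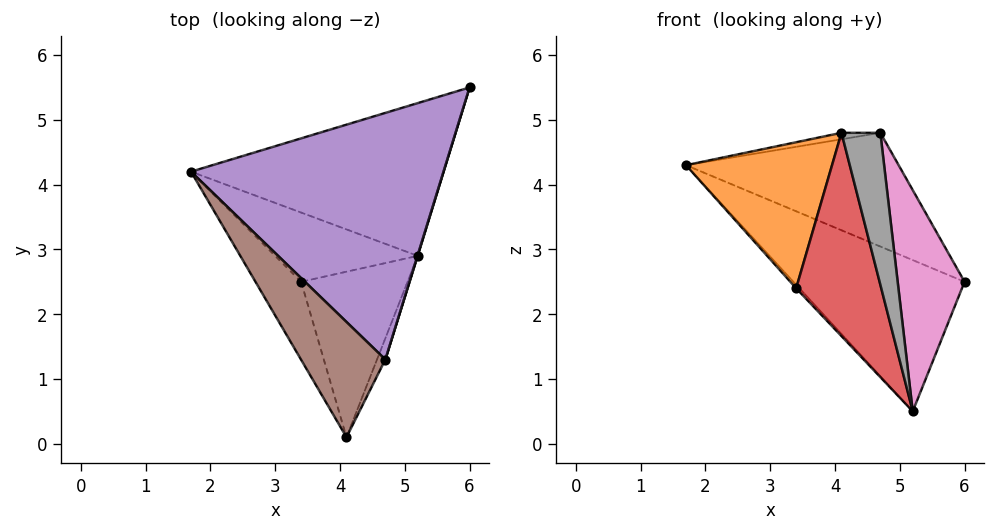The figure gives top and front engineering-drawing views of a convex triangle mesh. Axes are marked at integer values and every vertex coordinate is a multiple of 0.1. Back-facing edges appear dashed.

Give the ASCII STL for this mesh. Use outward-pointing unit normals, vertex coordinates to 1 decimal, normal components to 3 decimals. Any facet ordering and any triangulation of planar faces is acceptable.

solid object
 facet normal -0.454 0.627 -0.633
  outer loop
   vertex 5.2 2.9 0.5
   vertex 1.7 4.2 4.3
   vertex 6.0 5.5 2.5
  endloop
 endfacet
 facet normal -0.815 -0.511 -0.273
  outer loop
   vertex 3.4 2.5 2.4
   vertex 4.1 0.1 4.8
   vertex 1.7 4.2 4.3
  endloop
 endfacet
 facet normal -0.729 0.035 -0.683
  outer loop
   vertex 3.4 2.5 2.4
   vertex 1.7 4.2 4.3
   vertex 5.2 2.9 0.5
  endloop
 endfacet
 facet normal -0.443 -0.695 -0.566
  outer loop
   vertex 3.4 2.5 2.4
   vertex 5.2 2.9 0.5
   vertex 4.1 0.1 4.8
  endloop
 endfacet
 facet normal 0.246 0.406 0.880
  outer loop
   vertex 4.7 1.3 4.8
   vertex 6.0 5.5 2.5
   vertex 1.7 4.2 4.3
  endloop
 endfacet
 facet normal -0.111 0.056 0.992
  outer loop
   vertex 4.7 1.3 4.8
   vertex 1.7 4.2 4.3
   vertex 4.1 0.1 4.8
  endloop
 endfacet
 facet normal 0.955 -0.295 0.001
  outer loop
   vertex 4.7 1.3 4.8
   vertex 5.2 2.9 0.5
   vertex 6.0 5.5 2.5
  endloop
 endfacet
 facet normal 0.893 -0.446 -0.062
  outer loop
   vertex 4.7 1.3 4.8
   vertex 4.1 0.1 4.8
   vertex 5.2 2.9 0.5
  endloop
 endfacet
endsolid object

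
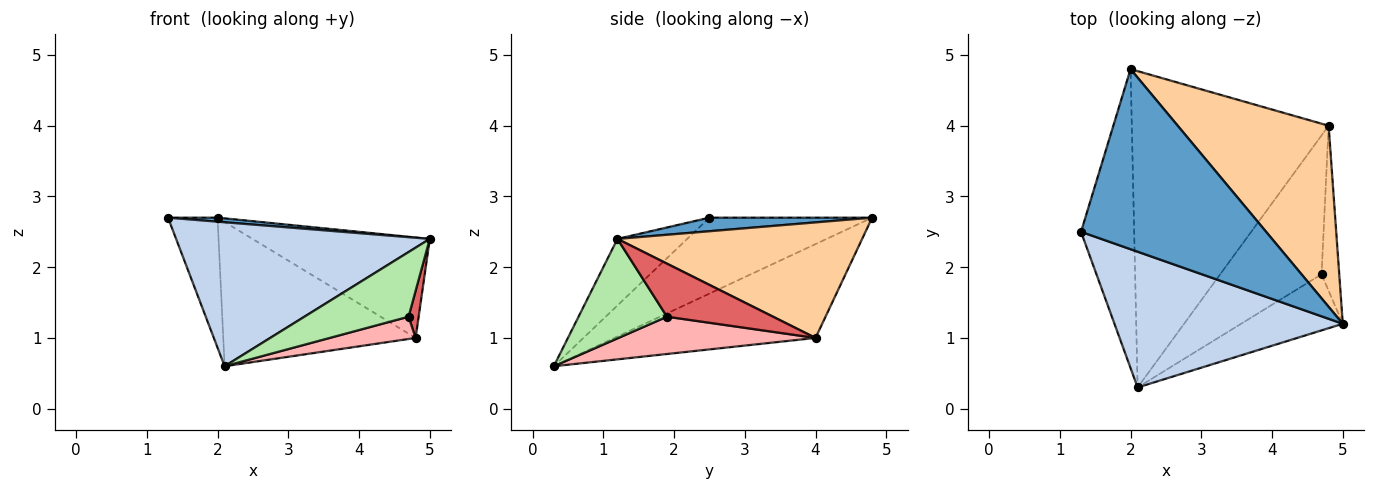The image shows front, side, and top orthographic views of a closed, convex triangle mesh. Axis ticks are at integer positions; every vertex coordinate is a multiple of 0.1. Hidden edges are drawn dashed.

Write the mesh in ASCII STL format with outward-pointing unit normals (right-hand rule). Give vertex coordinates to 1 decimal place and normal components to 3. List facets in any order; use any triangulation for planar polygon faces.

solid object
 facet normal 0.073 -0.022 0.997
  outer loop
   vertex 2.0 4.8 2.7
   vertex 1.3 2.5 2.7
   vertex 5.0 1.2 2.4
  endloop
 endfacet
 facet normal -0.196 -0.713 0.673
  outer loop
   vertex 2.1 0.3 0.6
   vertex 5.0 1.2 2.4
   vertex 1.3 2.5 2.7
  endloop
 endfacet
 facet normal -0.795 0.242 -0.556
  outer loop
   vertex 2.1 0.3 0.6
   vertex 1.3 2.5 2.7
   vertex 2.0 4.8 2.7
  endloop
 endfacet
 facet normal 0.556 0.403 0.727
  outer loop
   vertex 4.8 4.0 1.0
   vertex 2.0 4.8 2.7
   vertex 5.0 1.2 2.4
  endloop
 endfacet
 facet normal -0.398 0.381 -0.835
  outer loop
   vertex 4.8 4.0 1.0
   vertex 2.1 0.3 0.6
   vertex 2.0 4.8 2.7
  endloop
 endfacet
 facet normal 0.540 -0.636 -0.552
  outer loop
   vertex 4.7 1.9 1.3
   vertex 5.0 1.2 2.4
   vertex 2.1 0.3 0.6
  endloop
 endfacet
 facet normal 0.945 -0.090 -0.315
  outer loop
   vertex 4.7 1.9 1.3
   vertex 4.8 4.0 1.0
   vertex 5.0 1.2 2.4
  endloop
 endfacet
 facet normal 0.341 -0.149 -0.928
  outer loop
   vertex 4.7 1.9 1.3
   vertex 2.1 0.3 0.6
   vertex 4.8 4.0 1.0
  endloop
 endfacet
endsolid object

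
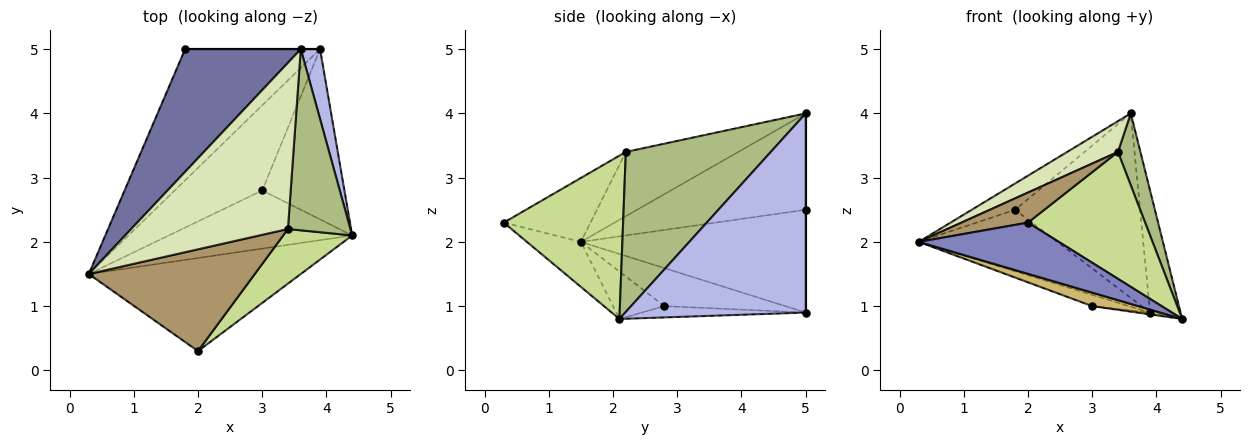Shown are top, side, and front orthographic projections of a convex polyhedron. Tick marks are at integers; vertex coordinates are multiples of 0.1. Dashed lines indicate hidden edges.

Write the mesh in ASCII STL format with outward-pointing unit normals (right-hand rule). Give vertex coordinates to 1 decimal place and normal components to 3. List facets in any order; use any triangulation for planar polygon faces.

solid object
 facet normal -0.632 0.162 0.758
  outer loop
   vertex 3.6 5.0 4.0
   vertex 1.8 5.0 2.5
   vertex 0.3 1.5 2.0
  endloop
 endfacet
 facet normal -0.183 -0.474 -0.861
  outer loop
   vertex 2.0 0.3 2.3
   vertex 0.3 1.5 2.0
   vertex 4.4 2.1 0.8
  endloop
 endfacet
 facet normal -0.568 0.350 -0.745
  outer loop
   vertex 3.9 5.0 0.9
   vertex 0.3 1.5 2.0
   vertex 1.8 5.0 2.5
  endloop
 endfacet
 facet normal 0.982 0.166 0.095
  outer loop
   vertex 3.9 5.0 0.9
   vertex 3.6 5.0 4.0
   vertex 4.4 2.1 0.8
  endloop
 endfacet
 facet normal 0.000 1.000 0.000
  outer loop
   vertex 3.9 5.0 0.9
   vertex 1.8 5.0 2.5
   vertex 3.6 5.0 4.0
  endloop
 endfacet
 facet normal 0.922 -0.143 0.360
  outer loop
   vertex 3.4 2.2 3.4
   vertex 4.4 2.1 0.8
   vertex 3.6 5.0 4.0
  endloop
 endfacet
 facet normal 0.683 -0.671 0.289
  outer loop
   vertex 3.4 2.2 3.4
   vertex 2.0 0.3 2.3
   vertex 4.4 2.1 0.8
  endloop
 endfacet
 facet normal -0.374 -0.169 0.912
  outer loop
   vertex 3.4 2.2 3.4
   vertex 3.6 5.0 4.0
   vertex 0.3 1.5 2.0
  endloop
 endfacet
 facet normal -0.346 -0.266 0.900
  outer loop
   vertex 3.4 2.2 3.4
   vertex 0.3 1.5 2.0
   vertex 2.0 0.3 2.3
  endloop
 endfacet
 facet normal -0.244 -0.219 -0.945
  outer loop
   vertex 3.0 2.8 1.0
   vertex 4.4 2.1 0.8
   vertex 0.3 1.5 2.0
  endloop
 endfacet
 facet normal -0.395 0.120 -0.911
  outer loop
   vertex 3.0 2.8 1.0
   vertex 0.3 1.5 2.0
   vertex 3.9 5.0 0.9
  endloop
 endfacet
 facet normal -0.136 0.011 -0.991
  outer loop
   vertex 3.0 2.8 1.0
   vertex 3.9 5.0 0.9
   vertex 4.4 2.1 0.8
  endloop
 endfacet
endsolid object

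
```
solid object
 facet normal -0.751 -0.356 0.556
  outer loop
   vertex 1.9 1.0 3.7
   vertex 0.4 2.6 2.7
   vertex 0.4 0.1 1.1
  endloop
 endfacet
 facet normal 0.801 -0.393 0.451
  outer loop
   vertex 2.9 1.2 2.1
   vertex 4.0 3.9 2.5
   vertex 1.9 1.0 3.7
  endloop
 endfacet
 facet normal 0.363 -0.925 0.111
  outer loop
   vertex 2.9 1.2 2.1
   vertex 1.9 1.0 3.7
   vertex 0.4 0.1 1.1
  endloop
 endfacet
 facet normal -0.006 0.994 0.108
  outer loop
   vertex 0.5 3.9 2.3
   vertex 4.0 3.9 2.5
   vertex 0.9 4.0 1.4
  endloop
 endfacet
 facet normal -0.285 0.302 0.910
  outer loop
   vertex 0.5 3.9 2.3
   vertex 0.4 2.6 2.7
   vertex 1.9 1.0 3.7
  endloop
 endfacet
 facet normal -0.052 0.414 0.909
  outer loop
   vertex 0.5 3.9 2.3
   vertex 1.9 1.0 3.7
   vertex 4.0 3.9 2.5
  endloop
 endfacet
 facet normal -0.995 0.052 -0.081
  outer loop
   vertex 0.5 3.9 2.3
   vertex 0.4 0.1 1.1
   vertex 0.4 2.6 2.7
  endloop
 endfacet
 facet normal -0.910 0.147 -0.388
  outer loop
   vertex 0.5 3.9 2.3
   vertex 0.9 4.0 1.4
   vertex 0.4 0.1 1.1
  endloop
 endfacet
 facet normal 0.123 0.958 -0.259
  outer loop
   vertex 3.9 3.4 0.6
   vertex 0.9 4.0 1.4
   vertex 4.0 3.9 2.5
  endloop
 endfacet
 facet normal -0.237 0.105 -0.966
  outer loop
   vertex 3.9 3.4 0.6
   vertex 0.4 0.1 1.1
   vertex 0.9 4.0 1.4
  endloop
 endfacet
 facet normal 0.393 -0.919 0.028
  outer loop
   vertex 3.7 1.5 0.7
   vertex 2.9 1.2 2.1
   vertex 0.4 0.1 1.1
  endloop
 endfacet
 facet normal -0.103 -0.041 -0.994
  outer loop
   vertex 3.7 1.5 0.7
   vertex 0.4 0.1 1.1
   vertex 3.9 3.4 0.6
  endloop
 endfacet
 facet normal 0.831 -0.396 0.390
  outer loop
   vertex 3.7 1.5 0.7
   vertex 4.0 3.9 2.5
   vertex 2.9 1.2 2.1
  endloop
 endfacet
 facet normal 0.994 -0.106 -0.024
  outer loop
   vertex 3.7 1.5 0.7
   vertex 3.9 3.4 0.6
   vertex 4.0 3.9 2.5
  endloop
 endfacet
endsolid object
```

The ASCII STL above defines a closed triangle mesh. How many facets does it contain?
14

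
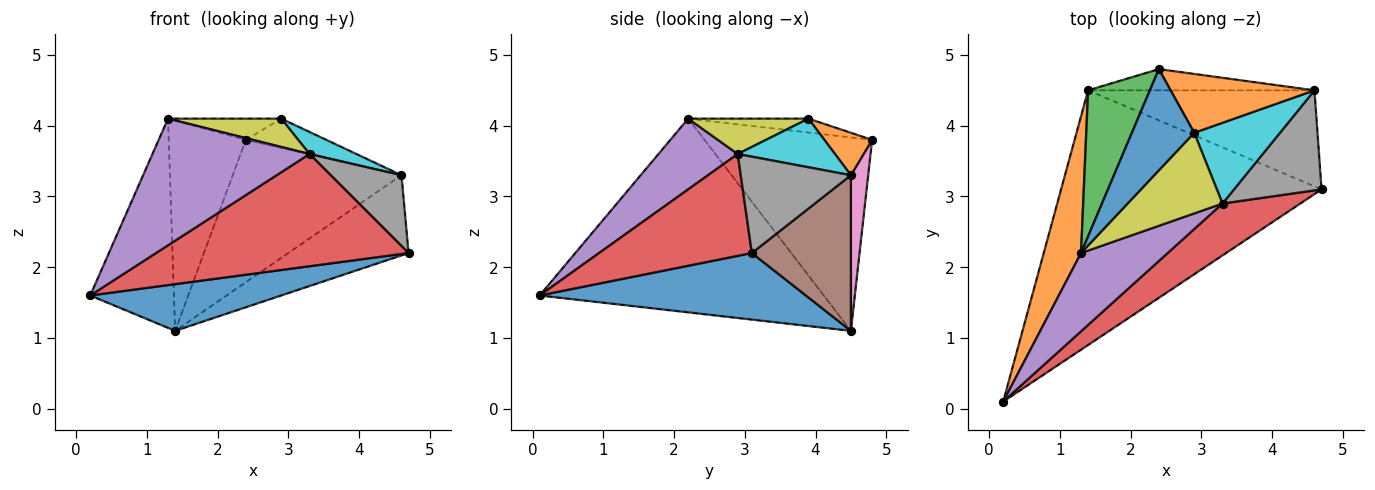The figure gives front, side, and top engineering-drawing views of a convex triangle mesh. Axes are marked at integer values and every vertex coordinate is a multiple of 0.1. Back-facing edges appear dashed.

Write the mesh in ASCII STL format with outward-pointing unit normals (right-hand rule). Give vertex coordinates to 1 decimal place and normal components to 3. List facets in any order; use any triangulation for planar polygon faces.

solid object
 facet normal 0.244 -0.175 -0.954
  outer loop
   vertex 1.4 4.5 1.1
   vertex 4.7 3.1 2.2
   vertex 0.2 0.1 1.6
  endloop
 endfacet
 facet normal -0.943 0.278 0.182
  outer loop
   vertex 1.3 2.2 4.1
   vertex 1.4 4.5 1.1
   vertex 0.2 0.1 1.6
  endloop
 endfacet
 facet normal -0.873 0.401 0.279
  outer loop
   vertex 2.4 4.8 3.8
   vertex 1.4 4.5 1.1
   vertex 1.3 2.2 4.1
  endloop
 endfacet
 facet normal 0.481 -0.796 0.368
  outer loop
   vertex 3.3 2.9 3.6
   vertex 0.2 0.1 1.6
   vertex 4.7 3.1 2.2
  endloop
 endfacet
 facet normal 0.394 -0.782 0.483
  outer loop
   vertex 3.3 2.9 3.6
   vertex 1.3 2.2 4.1
   vertex 0.2 0.1 1.6
  endloop
 endfacet
 facet normal 0.467 0.567 -0.679
  outer loop
   vertex 4.6 4.5 3.3
   vertex 4.7 3.1 2.2
   vertex 1.4 4.5 1.1
  endloop
 endfacet
 facet normal 0.101 0.984 -0.147
  outer loop
   vertex 4.6 4.5 3.3
   vertex 1.4 4.5 1.1
   vertex 2.4 4.8 3.8
  endloop
 endfacet
 facet normal 0.669 -0.429 0.607
  outer loop
   vertex 4.6 4.5 3.3
   vertex 3.3 2.9 3.6
   vertex 4.7 3.1 2.2
  endloop
 endfacet
 facet normal 0.332 -0.312 0.890
  outer loop
   vertex 2.9 3.9 4.1
   vertex 1.3 2.2 4.1
   vertex 3.3 2.9 3.6
  endloop
 endfacet
 facet normal 0.480 -0.231 0.846
  outer loop
   vertex 2.9 3.9 4.1
   vertex 3.3 2.9 3.6
   vertex 4.6 4.5 3.3
  endloop
 endfacet
 facet normal -0.213 0.200 0.956
  outer loop
   vertex 2.9 3.9 4.1
   vertex 2.4 4.8 3.8
   vertex 1.3 2.2 4.1
  endloop
 endfacet
 facet normal 0.255 0.430 0.866
  outer loop
   vertex 2.9 3.9 4.1
   vertex 4.6 4.5 3.3
   vertex 2.4 4.8 3.8
  endloop
 endfacet
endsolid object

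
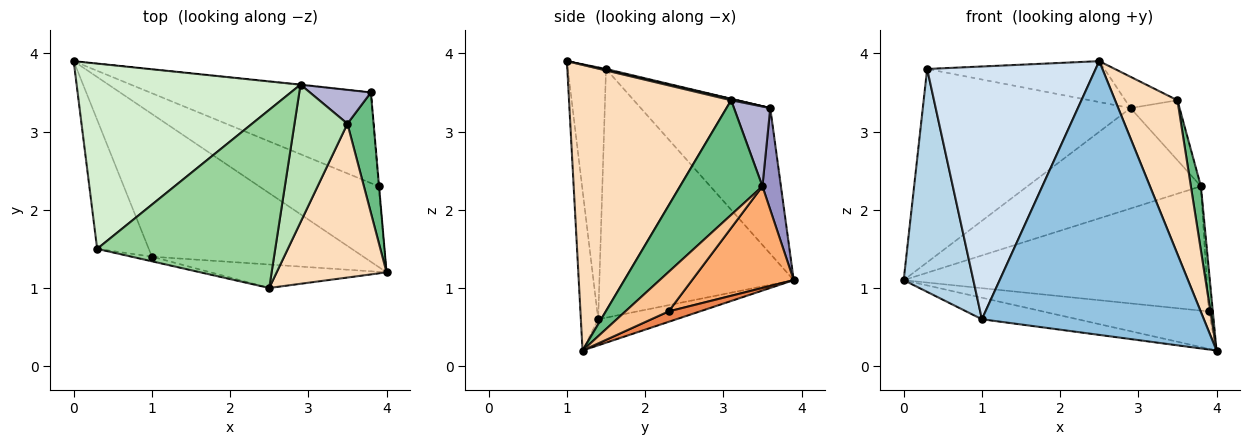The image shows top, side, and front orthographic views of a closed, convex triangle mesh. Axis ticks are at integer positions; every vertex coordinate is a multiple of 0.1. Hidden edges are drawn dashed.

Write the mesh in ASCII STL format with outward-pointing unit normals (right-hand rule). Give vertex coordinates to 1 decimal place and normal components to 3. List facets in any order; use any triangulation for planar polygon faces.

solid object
 facet normal -0.121 0.148 -0.982
  outer loop
   vertex 1.0 1.4 0.6
   vertex 0.0 3.9 1.1
   vertex 4.0 1.2 0.2
  endloop
 endfacet
 facet normal -0.078 -0.993 -0.085
  outer loop
   vertex 1.0 1.4 0.6
   vertex 4.0 1.2 0.2
   vertex 2.5 1.0 3.9
  endloop
 endfacet
 facet normal -0.924 -0.331 -0.192
  outer loop
   vertex 0.3 1.5 3.8
   vertex 0.0 3.9 1.1
   vertex 1.0 1.4 0.6
  endloop
 endfacet
 facet normal -0.221 -0.975 -0.018
  outer loop
   vertex 0.3 1.5 3.8
   vertex 1.0 1.4 0.6
   vertex 2.5 1.0 3.9
  endloop
 endfacet
 facet normal 0.079 0.418 -0.905
  outer loop
   vertex 3.9 2.3 0.7
   vertex 4.0 1.2 0.2
   vertex 0.0 3.9 1.1
  endloop
 endfacet
 facet normal 0.262 0.780 -0.569
  outer loop
   vertex 3.9 2.3 0.7
   vertex 0.0 3.9 1.1
   vertex 3.8 3.5 2.3
  endloop
 endfacet
 facet normal 0.995 0.094 -0.009
  outer loop
   vertex 3.9 2.3 0.7
   vertex 3.8 3.5 2.3
   vertex 4.0 1.2 0.2
  endloop
 endfacet
 facet normal 0.878 -0.338 0.338
  outer loop
   vertex 3.5 3.1 3.4
   vertex 2.5 1.0 3.9
   vertex 4.0 1.2 0.2
  endloop
 endfacet
 facet normal 0.968 -0.118 0.221
  outer loop
   vertex 3.5 3.1 3.4
   vertex 4.0 1.2 0.2
   vertex 3.8 3.5 2.3
  endloop
 endfacet
 facet normal 0.007 0.224 0.975
  outer loop
   vertex 2.9 3.6 3.3
   vertex 0.3 1.5 3.8
   vertex 2.5 1.0 3.9
  endloop
 endfacet
 facet normal 0.022 0.222 0.975
  outer loop
   vertex 2.9 3.6 3.3
   vertex 2.5 1.0 3.9
   vertex 3.5 3.1 3.4
  endloop
 endfacet
 facet normal -0.410 0.658 0.631
  outer loop
   vertex 2.9 3.6 3.3
   vertex 0.0 3.9 1.1
   vertex 0.3 1.5 3.8
  endloop
 endfacet
 facet normal 0.106 0.994 -0.004
  outer loop
   vertex 2.9 3.6 3.3
   vertex 3.8 3.5 2.3
   vertex 0.0 3.9 1.1
  endloop
 endfacet
 facet normal 0.541 0.732 0.414
  outer loop
   vertex 2.9 3.6 3.3
   vertex 3.5 3.1 3.4
   vertex 3.8 3.5 2.3
  endloop
 endfacet
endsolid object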